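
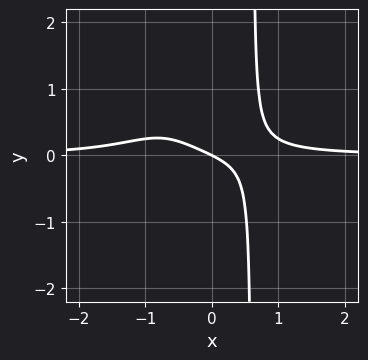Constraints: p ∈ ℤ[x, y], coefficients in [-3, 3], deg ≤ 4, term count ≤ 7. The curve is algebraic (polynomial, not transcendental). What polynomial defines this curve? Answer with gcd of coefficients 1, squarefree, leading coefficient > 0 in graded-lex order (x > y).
(a) deg p = 4.
(b) From the visible intercepts: it meets the x-axis at x = 0 (among the integer gridlines); it meets the y-axis at y = 0 (among the integer gridlines).
(c) These observations pin down the coefficients.

3*x^3*y + 2*x^2*y + x*y - x - 2*y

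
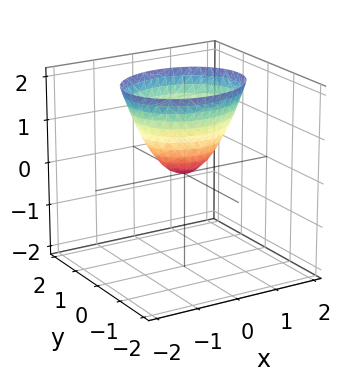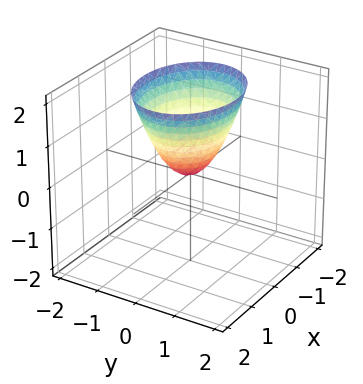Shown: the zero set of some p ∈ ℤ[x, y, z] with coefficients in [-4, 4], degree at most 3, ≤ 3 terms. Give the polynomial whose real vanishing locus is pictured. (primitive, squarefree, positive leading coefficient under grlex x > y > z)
1. deg p = 2. A single bowl opening along one axis; a quadric.
2. Symmetries: mirror symmetry y ↦ −y ⇒ only even powers of y; the x ↦ −x reflection is a symmetry, so x appears only in even powers.
3. From the axis intercepts and sections: it meets the y-axis at y = 0 (among the integer gridlines); it meets the x-axis at x = 0 (among the integer gridlines); one z-axis crossing is at z = 0.
4. Assembling these constraints gives the stated polynomial.

2*x^2 + 3*y^2 - 2*z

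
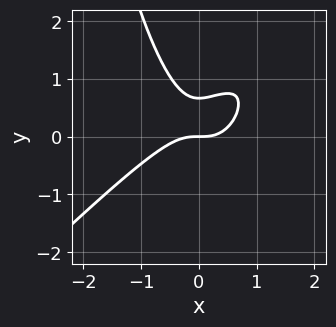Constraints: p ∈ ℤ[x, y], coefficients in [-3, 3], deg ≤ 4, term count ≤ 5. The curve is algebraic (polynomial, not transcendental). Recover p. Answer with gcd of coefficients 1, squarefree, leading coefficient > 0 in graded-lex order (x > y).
deg p = 3. No degree-2 curve has this shape.
Checking where it meets the axes: it meets the y-axis at y = 0 (among the integer gridlines); it crosses the x-axis at the gridline x = 0.
Assembling these constraints gives the stated polynomial.

3*x^3 - 3*x^2*y + 3*y^2 - 2*y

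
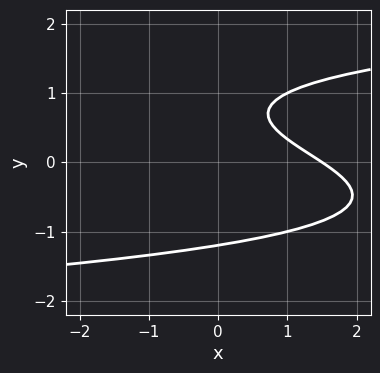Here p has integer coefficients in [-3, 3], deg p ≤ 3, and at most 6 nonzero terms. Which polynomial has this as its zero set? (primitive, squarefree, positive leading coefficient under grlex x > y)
(a) The degree is 3 — the shape is more complex than any degree-2 curve.
(b) Solving for integer coefficients yields p as stated.

3*y^3 - y^2 - 2*x - 3*y + 3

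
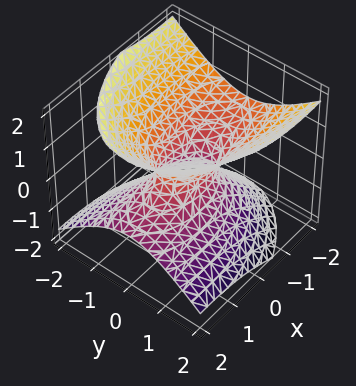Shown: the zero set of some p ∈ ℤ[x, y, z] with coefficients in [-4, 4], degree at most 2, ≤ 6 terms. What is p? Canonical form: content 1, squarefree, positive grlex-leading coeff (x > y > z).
First, deg p = 2. A generic line meets the surface in up to 2 points.
Then, from the axis intercepts and sections: it misses every integer gridline on the z-axis; among the integer gridlines, it crosses the x-axis at x ∈ {-1, 1}.
Finally, the integer polynomial consistent with all of this is the stated p.

x^2 + 2*x*z + 3*y^2 - 3*z^2 - 1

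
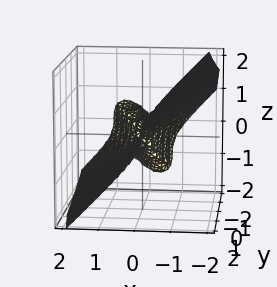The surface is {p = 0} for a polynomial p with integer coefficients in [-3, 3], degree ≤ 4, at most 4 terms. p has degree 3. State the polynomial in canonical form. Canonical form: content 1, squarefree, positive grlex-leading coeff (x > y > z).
1. The degree is 3 — the shape is more complex than any degree-2 surface.
2. Reading off the gridlines: it crosses the z-axis at the gridline z = 0; it crosses the x-axis at the gridline x = 0; every point of the y-axis in the box is on the surface.
3. Solving for integer coefficients yields p as stated.

2*x^3 + x^2*y + 2*z^3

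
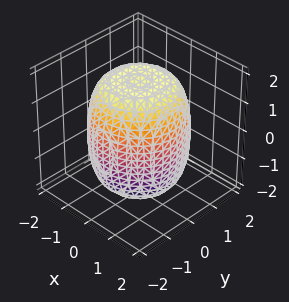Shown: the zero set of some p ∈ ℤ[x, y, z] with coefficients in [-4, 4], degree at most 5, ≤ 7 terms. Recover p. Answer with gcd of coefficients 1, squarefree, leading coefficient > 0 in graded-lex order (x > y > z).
x^4 + 2*x^2*y^2 + y^4 - x^2 - y^2 + z^2 - 3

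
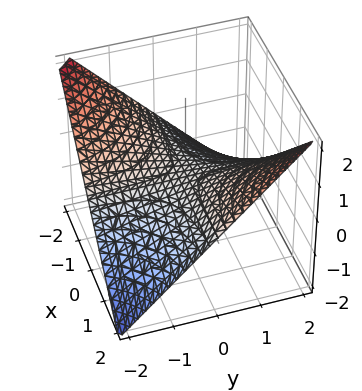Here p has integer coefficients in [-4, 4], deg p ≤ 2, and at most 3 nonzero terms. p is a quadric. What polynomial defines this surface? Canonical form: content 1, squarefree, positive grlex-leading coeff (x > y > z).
First, degree: a saddle surface; a quadric, so deg p = 2.
Next, from the axis intercepts and sections: it meets the z-axis at z = 0 (among the integer gridlines); every point of the y-axis in the box is on the surface.
Finally, fitting integer coefficients to these (and the overall shape) gives p. Check: (2, 0, 0) on the x-axis lies on the surface, and p(2, 0, 0) = 0. ✓

x*y - 2*z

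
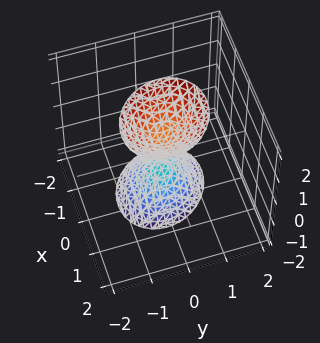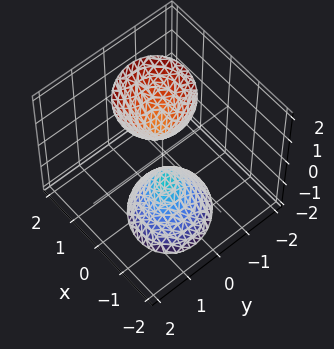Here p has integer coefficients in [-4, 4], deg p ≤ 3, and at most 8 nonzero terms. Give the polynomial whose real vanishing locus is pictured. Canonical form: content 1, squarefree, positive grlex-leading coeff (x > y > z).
1. I count 2 distinct pieces. They look like related sheets of one shape, so recover p as a whole.
2. deg p = 2. A generic line meets the surface in up to 2 points.
3. Observable constraints: the surface avoids every integer x-axis point in the box; among the integer gridlines, it crosses the z-axis at z ∈ {-1, 1}; it misses every integer gridline on the y-axis.
4. Solving for integer coefficients yields p as stated.

3*x^2 + x*y - x*z + 3*y^2 - z^2 + 1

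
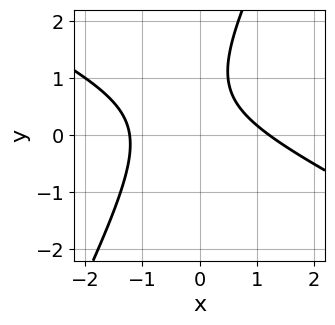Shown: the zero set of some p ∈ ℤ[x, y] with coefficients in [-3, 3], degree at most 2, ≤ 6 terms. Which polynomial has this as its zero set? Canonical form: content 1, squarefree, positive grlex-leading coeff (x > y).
First, deg p = 2.
Then, reading off the gridlines: the curve avoids every integer y-axis point in the box.
Finally, matching integer coefficients to the picture gives p.

2*x^2 + 3*x*y - 2*y^2 + 3*y - 3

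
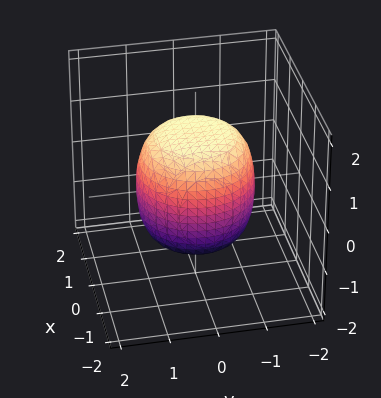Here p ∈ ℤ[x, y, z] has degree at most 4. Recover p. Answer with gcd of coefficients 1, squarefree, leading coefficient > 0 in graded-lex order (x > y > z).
2*x^4 + 4*x^2*y^2 + 2*y^4 - x^2 - y^2 + 2*z^2 - 3

1. The degree is 4 — a generic line meets the surface in up to 4 points.
2. Symmetry: every cross-section ⟂ z is a circle, so x, y appear only via x² + y².
3. Against the integer gridlines: a circular section at z = 1 has radius exactly 1.
4. The integer polynomial consistent with all of this is the stated p.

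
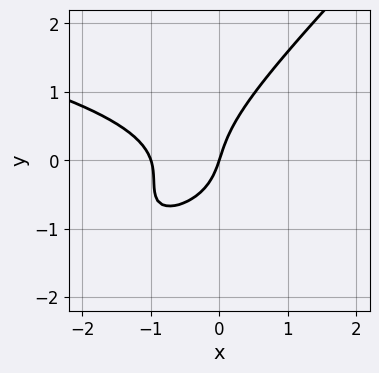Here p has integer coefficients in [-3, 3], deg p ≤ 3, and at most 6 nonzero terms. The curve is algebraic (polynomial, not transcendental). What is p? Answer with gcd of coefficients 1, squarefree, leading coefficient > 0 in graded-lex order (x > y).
First, deg p = 3. A generic line meets the curve in up to 3 points.
Next, observable constraints: one y-axis crossing is at y = 0; among the integer gridlines, it crosses the x-axis at x ∈ {-1, 0}.
Finally, these observations pin down the coefficients.

3*x*y^2 - 3*y^3 + 3*x^2 + 3*x - y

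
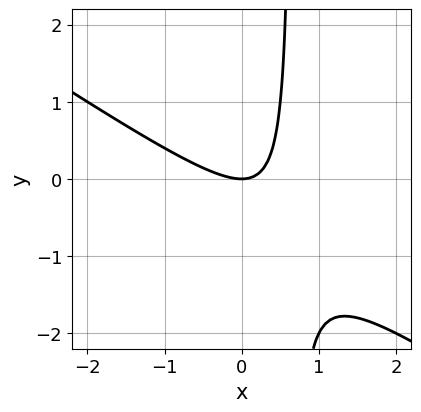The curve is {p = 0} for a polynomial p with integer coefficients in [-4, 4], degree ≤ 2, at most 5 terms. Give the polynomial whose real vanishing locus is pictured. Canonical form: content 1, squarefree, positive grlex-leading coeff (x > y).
2*x^2 + 3*x*y - 2*y

1. deg p = 2. No degree-1 curve has this shape.
2. Checking where it meets the axes: it crosses the x-axis at the gridline x = 0; it meets the y-axis at y = 0 (among the integer gridlines).
3. These observations pin down the coefficients.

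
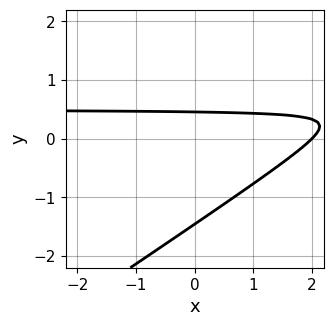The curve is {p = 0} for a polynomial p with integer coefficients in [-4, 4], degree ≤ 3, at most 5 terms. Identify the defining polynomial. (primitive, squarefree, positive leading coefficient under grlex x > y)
2*x*y - 3*y^2 - x - 3*y + 2

First, deg p = 2.
Then, reading off the gridlines: it crosses the x-axis at the gridline x = 2.
Finally, the integer polynomial consistent with all of this is the stated p.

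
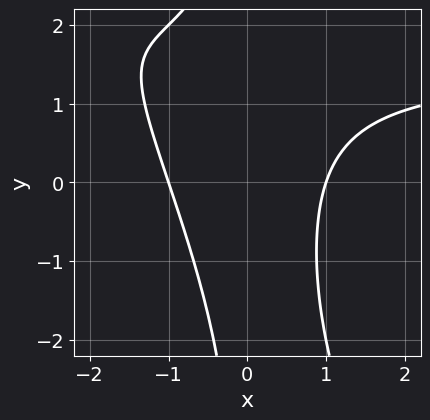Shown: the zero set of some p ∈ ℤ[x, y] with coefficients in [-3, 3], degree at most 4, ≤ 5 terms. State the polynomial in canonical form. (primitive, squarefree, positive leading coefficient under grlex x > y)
2*x^2*y + x*y^2 - 3*x^2 + 3

Degree: no degree-2 curve has this shape, so deg p = 3.
Checking where it meets the axes: it misses every integer gridline on the y-axis; among the integer gridlines, it crosses the x-axis at x ∈ {-1, 1}.
Fitting integer coefficients to these (and the overall shape) gives p.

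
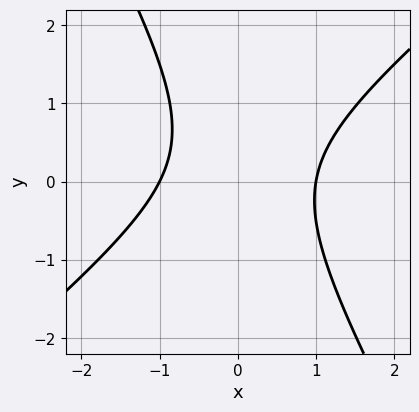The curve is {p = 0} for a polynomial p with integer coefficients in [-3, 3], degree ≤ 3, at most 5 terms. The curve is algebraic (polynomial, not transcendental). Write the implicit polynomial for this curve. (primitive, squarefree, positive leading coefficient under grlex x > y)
3*x^2 - 2*x*y - 2*y^2 + y - 3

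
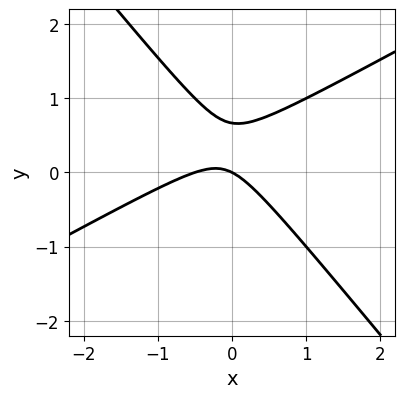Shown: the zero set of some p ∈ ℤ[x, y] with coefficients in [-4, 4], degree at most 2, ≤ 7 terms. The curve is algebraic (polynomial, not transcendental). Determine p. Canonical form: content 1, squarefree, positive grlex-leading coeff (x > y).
The degree is 2 — a generic line meets the curve in up to 2 points.
From the visible intercepts: it crosses the y-axis at the gridline y = 0; it meets the x-axis at x = 0 (among the integer gridlines).
Putting this together gives p.

2*x^2 - 2*x*y - 3*y^2 + x + 2*y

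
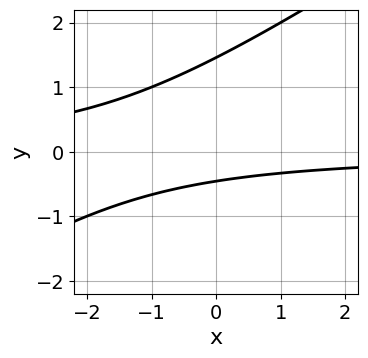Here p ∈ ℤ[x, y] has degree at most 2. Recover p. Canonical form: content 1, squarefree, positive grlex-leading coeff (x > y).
2*x*y - 3*y^2 + 3*y + 2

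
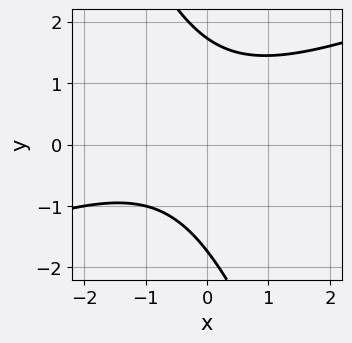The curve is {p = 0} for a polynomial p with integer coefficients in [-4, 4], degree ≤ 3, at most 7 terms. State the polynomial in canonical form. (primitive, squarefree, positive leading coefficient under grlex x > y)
x^2 - 2*x*y - y^2 + x + 3

1. Degree: the shape is more complex than any degree-1 curve, so deg p = 2.
2. Observable constraints: no x-intercept at any integer in the box.
3. Solving for integer coefficients yields p as stated.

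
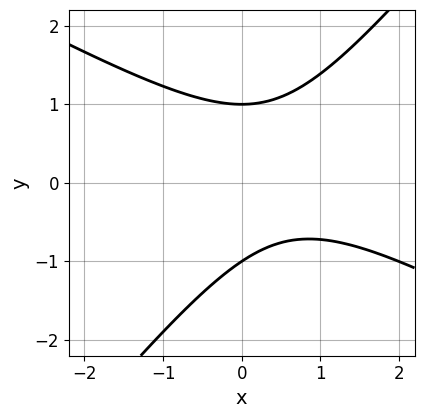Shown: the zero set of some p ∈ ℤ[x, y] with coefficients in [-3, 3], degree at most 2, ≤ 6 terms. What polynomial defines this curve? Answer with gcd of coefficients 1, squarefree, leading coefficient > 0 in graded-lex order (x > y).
(a) deg p = 2.
(b) From the visible intercepts: the curve avoids every integer x-axis point in the box; the y-axis gridline crossings are at y ∈ {-1, 1}.
(c) These observations pin down the coefficients.

2*x^2 + 2*x*y - 3*y^2 - 2*x + 3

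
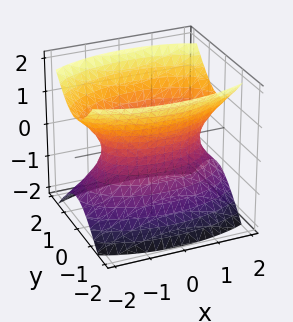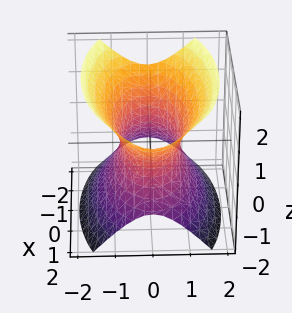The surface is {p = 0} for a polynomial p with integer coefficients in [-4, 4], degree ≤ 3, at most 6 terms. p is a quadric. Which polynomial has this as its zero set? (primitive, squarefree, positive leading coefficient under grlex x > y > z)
1. The degree is 2 — one connected sheet with a waist; a quadric.
2. Symmetries: it's symmetric under x → −x, forcing even powers of x; mirror symmetry y ↦ −y ⇒ only even powers of y; it's symmetric under z → −z, forcing even powers of z.
3. Reading off the gridlines: it misses every integer gridline on the z-axis.
4. Solving for integer coefficients yields p as stated.

x^2 + 3*y^2 - 2*z^2 - 2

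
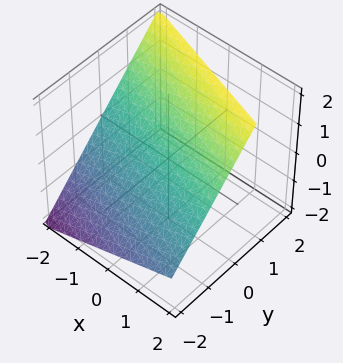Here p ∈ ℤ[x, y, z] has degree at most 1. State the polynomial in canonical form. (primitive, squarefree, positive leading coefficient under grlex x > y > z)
The degree is 1 — the surface is flat (a plane).
Reading off the gridlines: it crosses the x-axis at the gridline x = -2.
Putting this together gives p.

x + 3*y - 3*z + 2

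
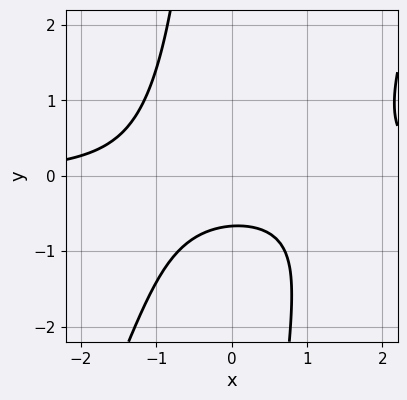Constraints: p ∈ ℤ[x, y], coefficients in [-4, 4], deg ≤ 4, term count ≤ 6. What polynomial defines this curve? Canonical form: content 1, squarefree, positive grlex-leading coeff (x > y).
First, the degree is 3 — the shape is more complex than any degree-2 curve.
Next, from the axis intercepts and sections: the curve avoids every integer x-axis point in the box.
Finally, matching integer coefficients to the picture gives p.

2*x^2*y - x*y^2 - x*y - 3*y - 2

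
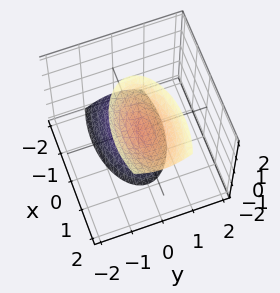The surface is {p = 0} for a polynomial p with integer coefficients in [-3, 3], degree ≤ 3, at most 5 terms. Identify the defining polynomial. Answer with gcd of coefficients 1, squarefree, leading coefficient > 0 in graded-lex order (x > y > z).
x^2 - x*z + 3*y^2 - z^2 + 2

(a) There are 2 components.
(b) deg p = 2.
(c) Checking where it meets the axes: it misses every integer gridline on the x-axis; the surface avoids every integer y-axis point in the box.
(d) The integer polynomial consistent with all of this is the stated p.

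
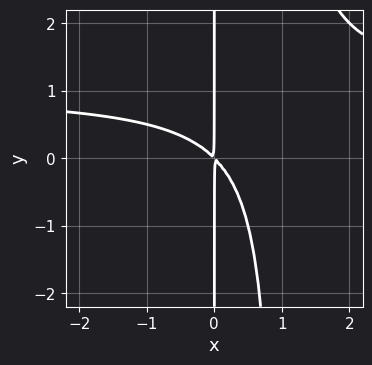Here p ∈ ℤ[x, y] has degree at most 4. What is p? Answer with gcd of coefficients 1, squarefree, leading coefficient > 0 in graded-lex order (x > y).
First, degree: a generic line meets the curve in up to 3 points, so deg p = 3.
Next, observable constraints: the visible y-axis segment lies entirely on the curve.
Finally, fitting integer coefficients to these (and the overall shape) gives p.

x^2*y - x^2 - x*y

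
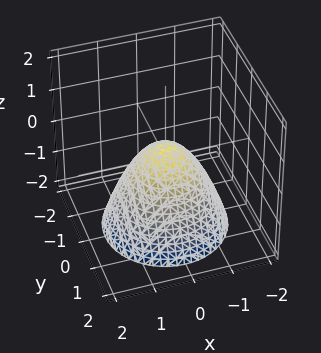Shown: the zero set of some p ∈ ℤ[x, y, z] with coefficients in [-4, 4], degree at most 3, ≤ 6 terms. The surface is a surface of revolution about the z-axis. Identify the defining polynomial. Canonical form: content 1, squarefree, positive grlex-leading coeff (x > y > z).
1. Degree: no degree-1 surface has this shape, so deg p = 2.
2. Symmetries: rotational symmetry about the z-axis ⇒ p depends on x, y only through x² + y².
3. Observable constraints: a circular section at z = -1 has radius between 1 and 2.
4. The integer polynomial consistent with all of this is the stated p.

3*x^2 + 3*y^2 + 3*z - 1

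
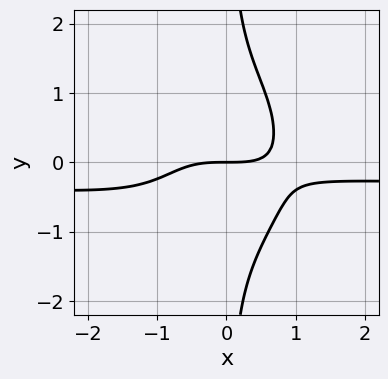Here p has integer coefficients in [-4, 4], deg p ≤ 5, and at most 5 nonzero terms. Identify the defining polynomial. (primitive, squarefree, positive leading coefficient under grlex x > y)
3*x^3*y + 3*x*y^3 + x^3 + 2*x^2*y - 3*y

1. Degree: a generic line meets the curve in up to 4 points, so deg p = 4.
2. Reading off the gridlines: it meets the x-axis at x = 0 (among the integer gridlines); it meets the y-axis at y = 0 (among the integer gridlines).
3. Assembling these constraints gives the stated polynomial.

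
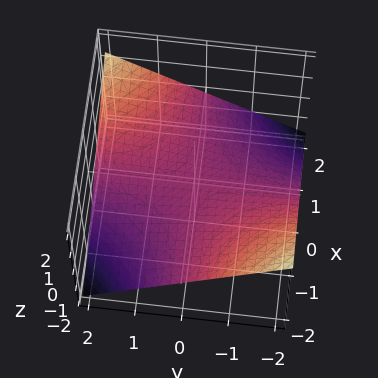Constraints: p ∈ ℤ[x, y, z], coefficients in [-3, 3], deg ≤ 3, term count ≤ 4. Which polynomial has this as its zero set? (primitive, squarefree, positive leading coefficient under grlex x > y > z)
1. The degree is 2 — a hyperbolic paraboloid; a quadric.
2. From the axis intercepts and sections: every point of the x-axis in the box is on the surface; it meets the z-axis at z = 0 (among the integer gridlines); every point of the y-axis in the box is on the surface.
3. These observations pin down the coefficients.

x*y - 3*z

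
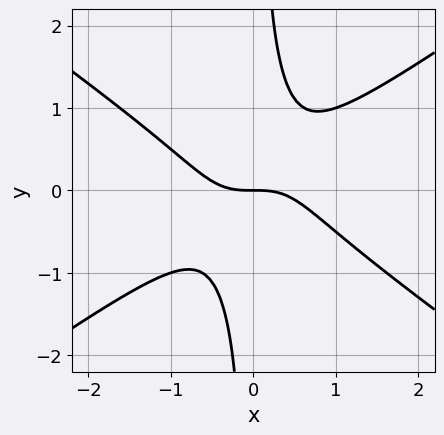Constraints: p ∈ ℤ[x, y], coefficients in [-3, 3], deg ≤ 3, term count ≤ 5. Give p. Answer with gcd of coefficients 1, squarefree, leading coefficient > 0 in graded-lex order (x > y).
(a) deg p = 3. The shape is more complex than any degree-2 curve.
(b) From the visible intercepts: one y-axis crossing is at y = 0; it crosses the x-axis at the gridline x = 0.
(c) These observations pin down the coefficients.

x^3 - 2*x*y^2 + y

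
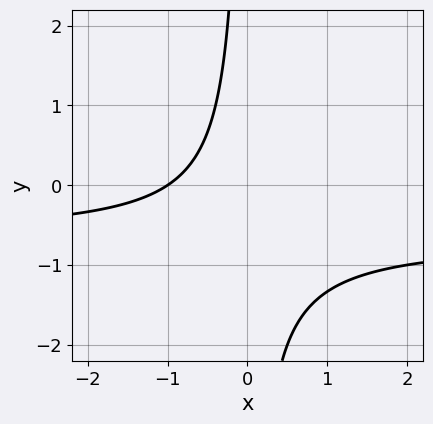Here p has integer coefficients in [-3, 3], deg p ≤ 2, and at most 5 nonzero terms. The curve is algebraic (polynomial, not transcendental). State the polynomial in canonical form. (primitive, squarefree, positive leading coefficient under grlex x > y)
3*x*y + 2*x + 2

First, deg p = 2.
Next, against the integer gridlines: the curve avoids every integer y-axis point in the box; it crosses the x-axis at the gridline x = -1.
Finally, the integer polynomial consistent with all of this is the stated p.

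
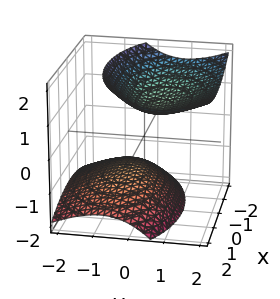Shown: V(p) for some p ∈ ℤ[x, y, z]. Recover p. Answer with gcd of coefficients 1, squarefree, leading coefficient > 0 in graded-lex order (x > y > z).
First, there are 2 components.
Then, the degree is 2 — no degree-1 surface has this shape.
Then, observable constraints: it misses every integer gridline on the x-axis; among the integer gridlines, it crosses the z-axis at z ∈ {-1, 1}; it misses every integer gridline on the y-axis.
Finally, the integer polynomial consistent with all of this is the stated p.

x^2 + 2*y^2 - 2*y*z - 2*z^2 + 2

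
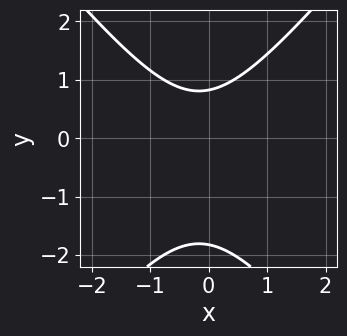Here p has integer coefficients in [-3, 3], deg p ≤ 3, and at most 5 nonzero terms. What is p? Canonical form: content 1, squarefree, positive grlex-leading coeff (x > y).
3*x^2 - 2*y^2 + x - 2*y + 3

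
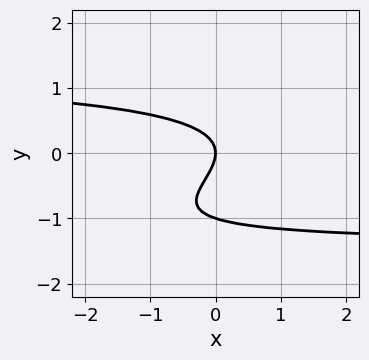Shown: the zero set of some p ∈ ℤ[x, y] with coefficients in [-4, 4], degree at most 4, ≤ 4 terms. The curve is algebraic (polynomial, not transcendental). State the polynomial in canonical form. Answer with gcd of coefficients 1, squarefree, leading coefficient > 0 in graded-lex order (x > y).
x*y^2 - 3*y^3 - 3*y^2 - 2*x

1. Degree: a generic line meets the curve in up to 3 points, so deg p = 3.
2. From the axis intercepts and sections: the y-axis gridline crossings are at y ∈ {-1, 0}; it meets the x-axis at x = 0 (among the integer gridlines).
3. The integer polynomial consistent with all of this is the stated p.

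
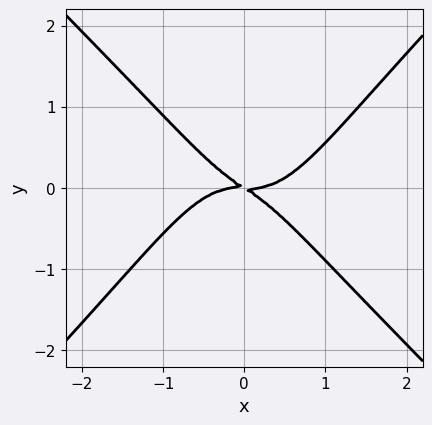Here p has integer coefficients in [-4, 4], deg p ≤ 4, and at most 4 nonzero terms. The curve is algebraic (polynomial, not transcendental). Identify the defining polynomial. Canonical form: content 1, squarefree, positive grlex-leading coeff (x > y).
deg p = 4.
Observable constraints: it crosses the x-axis at the gridline x = 0; it meets the y-axis at y = 0 (among the integer gridlines).
Matching integer coefficients to the picture gives p.

3*x^4 - 3*x^2*y^2 - 2*x*y - 3*y^2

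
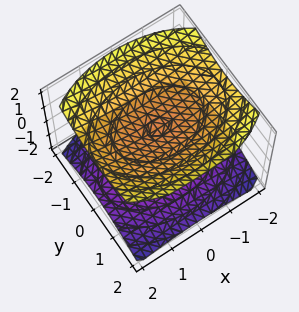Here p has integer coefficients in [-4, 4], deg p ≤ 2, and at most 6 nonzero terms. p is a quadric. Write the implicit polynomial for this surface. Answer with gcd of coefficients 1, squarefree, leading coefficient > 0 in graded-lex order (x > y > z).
x^2 + 2*y^2 - 3*z^2 + 3

(a) I count 2 distinct pieces. Treating them together as one polynomial.
(b) The degree is 2 — two sheets facing apart; a quadric.
(c) Symmetries: the z ↦ −z reflection is a symmetry, so z appears only in even powers; it's symmetric under x → −x, forcing even powers of x; it's symmetric under y → −y, forcing even powers of y.
(d) From the visible intercepts: it misses every integer gridline on the x-axis; the z-axis gridline crossings are at z ∈ {-1, 1}; no y-intercept at any integer in the box.
(e) Together with the visible shape, these determine p as stated.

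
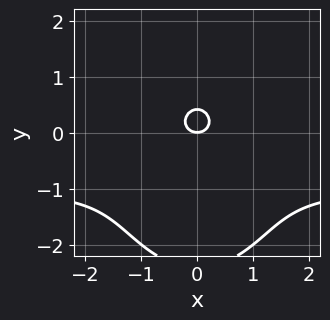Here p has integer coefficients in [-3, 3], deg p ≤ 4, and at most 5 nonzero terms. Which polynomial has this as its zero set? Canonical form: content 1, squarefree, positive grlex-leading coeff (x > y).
First, degree: a generic line meets the curve in up to 3 points, so deg p = 3.
Next, symmetries: mirror symmetry x ↦ −x ⇒ only even powers of x.
Next, from the axis intercepts and sections: one y-axis crossing is at y = 0; it crosses the x-axis at the gridline x = 0.
Finally, the integer polynomial consistent with all of this is the stated p.

2*x^2*y + y^3 + 2*x^2 + 2*y^2 - y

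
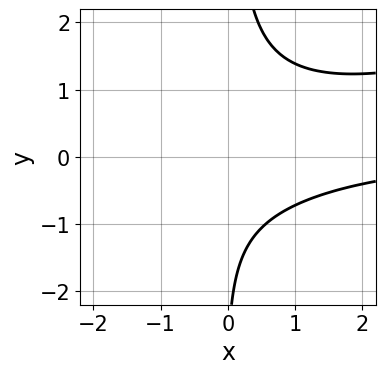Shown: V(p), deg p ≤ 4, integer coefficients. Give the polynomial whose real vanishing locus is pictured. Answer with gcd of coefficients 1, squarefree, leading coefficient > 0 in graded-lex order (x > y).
x^2*y - 3*x*y^2 + y + 3

(a) deg p = 3. The shape is more complex than any degree-2 curve.
(b) From the visible intercepts: no x-intercept at any integer in the box; no y-intercept at any integer in the box.
(c) Putting this together gives p.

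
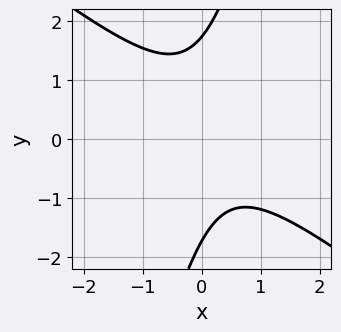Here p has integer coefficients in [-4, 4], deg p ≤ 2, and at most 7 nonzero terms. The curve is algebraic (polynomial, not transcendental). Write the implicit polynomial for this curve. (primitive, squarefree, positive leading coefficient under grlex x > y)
3*x^2 + 3*x*y - y^2 - x + 3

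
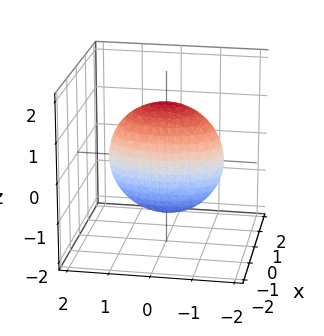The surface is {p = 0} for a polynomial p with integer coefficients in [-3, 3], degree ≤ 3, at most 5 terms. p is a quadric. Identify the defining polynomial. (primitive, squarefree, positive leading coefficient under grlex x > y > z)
Degree: bounded and convex; a quadric, so deg p = 2.
Symmetries: it's symmetric under x → −x, forcing even powers of x; it's symmetric under z → −z, forcing even powers of z; mirror symmetry y ↦ −y ⇒ only even powers of y.
Fitting integer coefficients to these (and the overall shape) gives p.

3*x^2 + y^2 + z^2 - 2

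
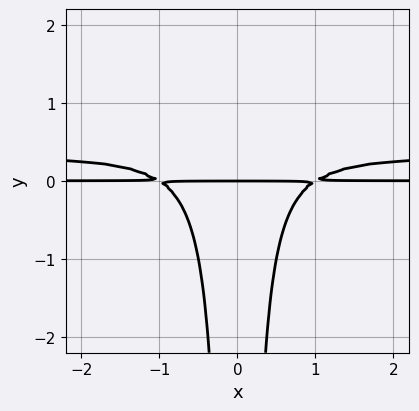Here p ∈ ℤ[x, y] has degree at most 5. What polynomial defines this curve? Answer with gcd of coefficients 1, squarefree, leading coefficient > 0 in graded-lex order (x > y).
3*x^2*y^2 - x^2*y + y

First, the degree is 4 — a generic line meets the curve in up to 4 points.
Then, symmetries: the x ↦ −x reflection is a symmetry, so x appears only in even powers.
Then, from the visible intercepts: every point of the x-axis in the box is on the curve; it crosses the y-axis at the gridline y = 0.
Finally, fitting integer coefficients to these (and the overall shape) gives p.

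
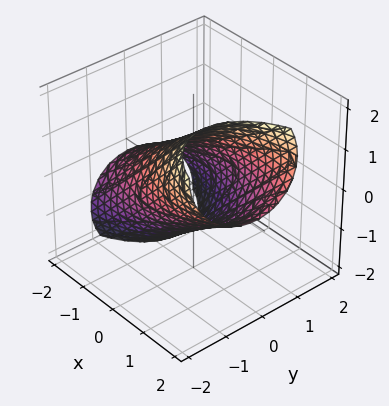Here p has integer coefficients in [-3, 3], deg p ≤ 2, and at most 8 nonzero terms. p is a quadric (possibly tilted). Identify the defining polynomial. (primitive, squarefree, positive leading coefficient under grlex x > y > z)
x^2 - 3*x*z + 2*y^2 + y*z + 2*z^2 - 3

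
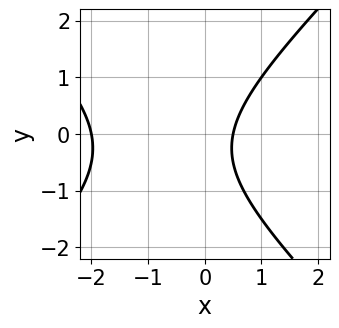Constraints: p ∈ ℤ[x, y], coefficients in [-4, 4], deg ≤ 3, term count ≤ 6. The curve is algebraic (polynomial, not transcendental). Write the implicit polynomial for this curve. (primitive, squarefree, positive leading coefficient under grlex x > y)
(a) Degree: a generic line meets the curve in up to 2 points, so deg p = 2.
(b) Observable constraints: no y-intercept at any integer in the box; it crosses the x-axis at the gridline x = -2.
(c) The integer polynomial consistent with all of this is the stated p.

2*x^2 - 2*y^2 + 3*x - y - 2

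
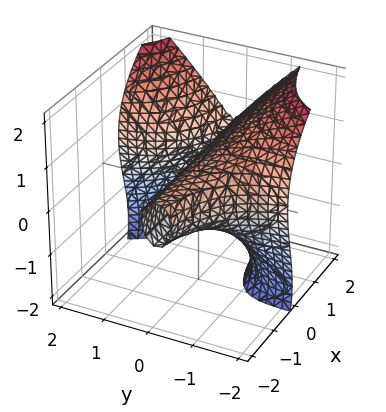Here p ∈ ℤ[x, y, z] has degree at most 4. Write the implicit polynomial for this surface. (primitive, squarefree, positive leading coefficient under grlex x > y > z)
3*x*y^2 - z^3 - 2*z^2 - 3*y + 2*z

First, the degree is 3 — a generic line meets the surface in up to 3 points.
Next, from the visible intercepts: it crosses the z-axis at the gridline z = 0; it meets the y-axis at y = 0 (among the integer gridlines); every point of the x-axis in the box is on the surface.
Finally, solving for integer coefficients yields p as stated.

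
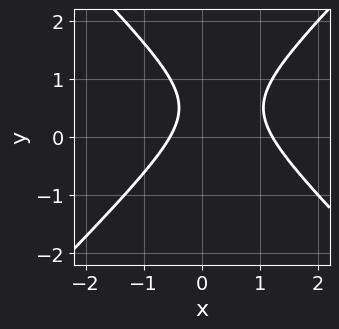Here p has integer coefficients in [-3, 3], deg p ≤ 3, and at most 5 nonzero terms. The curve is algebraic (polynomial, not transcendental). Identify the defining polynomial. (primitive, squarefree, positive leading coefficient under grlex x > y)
3*x^2 - 3*y^2 - 2*x + 3*y - 2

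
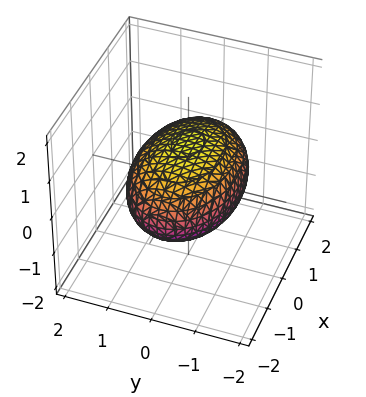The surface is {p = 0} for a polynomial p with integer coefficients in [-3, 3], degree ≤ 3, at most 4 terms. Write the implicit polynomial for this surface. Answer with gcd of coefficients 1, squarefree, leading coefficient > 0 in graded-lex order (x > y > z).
x^2 + 2*y^2 + 3*z^2 - 3

(a) Degree: a closed, bounded, convex surface; a quadric, so deg p = 2.
(b) Symmetries: the z ↦ −z reflection is a symmetry, so z appears only in even powers; the x ↦ −x reflection is a symmetry, so x appears only in even powers; it's symmetric under y → −y, forcing even powers of y.
(c) Against the integer gridlines: among the integer gridlines, it crosses the z-axis at z ∈ {-1, 1}.
(d) Assembling these constraints gives the stated polynomial.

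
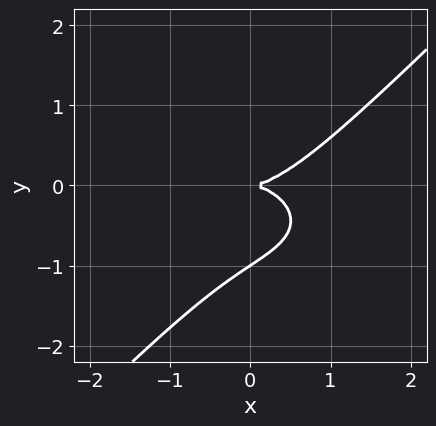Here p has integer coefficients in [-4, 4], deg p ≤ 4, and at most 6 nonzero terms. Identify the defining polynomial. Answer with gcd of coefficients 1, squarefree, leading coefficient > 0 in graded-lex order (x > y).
(a) The degree is 3 — the shape is more complex than any degree-2 curve.
(b) From the visible intercepts: it meets the x-axis at x = 0 (among the integer gridlines); among the integer gridlines, it crosses the y-axis at y ∈ {-1, 0}.
(c) The integer polynomial consistent with all of this is the stated p.

x^3 + 2*x*y^2 - 3*y^3 - 3*y^2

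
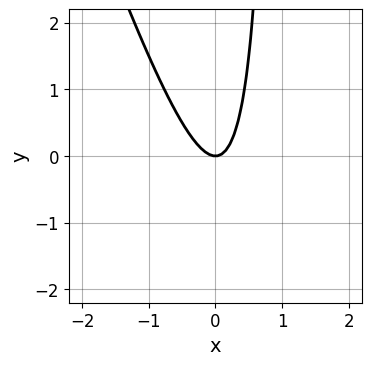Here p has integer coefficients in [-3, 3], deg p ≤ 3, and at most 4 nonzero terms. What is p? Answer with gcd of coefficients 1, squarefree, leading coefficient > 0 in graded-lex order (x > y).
3*x^2 + x*y - y

(a) Degree: a generic line meets the curve in up to 2 points, so deg p = 2.
(b) From the axis intercepts and sections: it crosses the x-axis at the gridline x = 0; it meets the y-axis at y = 0 (among the integer gridlines).
(c) Solving for integer coefficients yields p as stated.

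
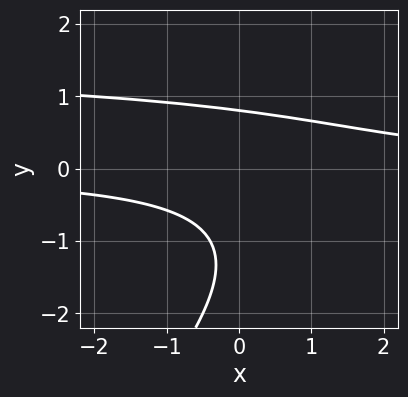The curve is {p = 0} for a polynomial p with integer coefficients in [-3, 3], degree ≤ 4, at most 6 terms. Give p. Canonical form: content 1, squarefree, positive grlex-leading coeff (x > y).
2*x*y^2 - 2*y^3 - 3*x*y - 3*y^2 + 3

1. The degree is 3 — a generic line meets the curve in up to 3 points.
2. Observable constraints: the curve avoids every integer x-axis point in the box.
3. Putting this together gives p.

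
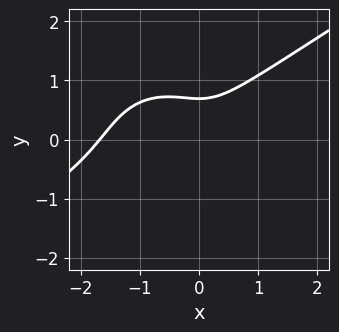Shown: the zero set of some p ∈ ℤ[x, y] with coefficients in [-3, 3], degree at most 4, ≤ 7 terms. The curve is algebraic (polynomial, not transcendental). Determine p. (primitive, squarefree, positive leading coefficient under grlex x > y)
2*x^3 - 2*x^2*y - 3*y^3 + 3*x^2 + 1

1. Degree: the shape is more complex than any degree-2 curve, so deg p = 3.
2. The integer polynomial consistent with all of this is the stated p.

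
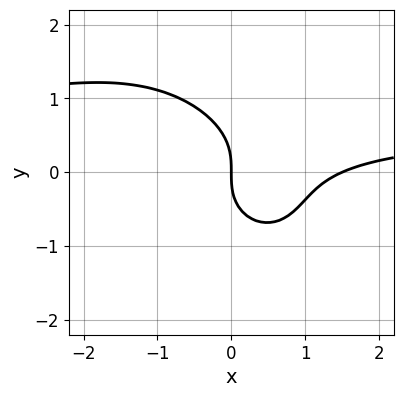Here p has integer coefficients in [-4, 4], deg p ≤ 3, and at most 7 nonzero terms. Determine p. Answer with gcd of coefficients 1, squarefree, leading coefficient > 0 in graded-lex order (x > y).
3*x^2*y + 2*x*y^2 + 3*y^3 - 2*x^2 + 3*x

1. Degree: a generic line meets the curve in up to 3 points, so deg p = 3.
2. From the axis intercepts and sections: one y-axis crossing is at y = 0; it crosses the x-axis at the gridline x = 0.
3. Together with the visible shape, these determine p as stated.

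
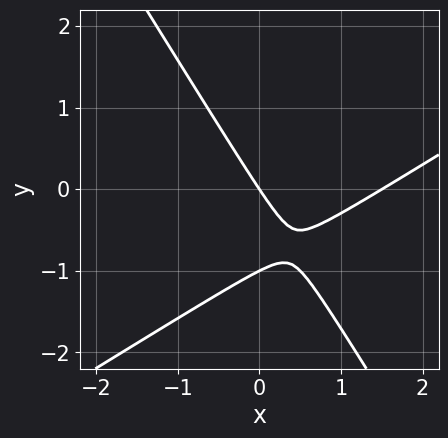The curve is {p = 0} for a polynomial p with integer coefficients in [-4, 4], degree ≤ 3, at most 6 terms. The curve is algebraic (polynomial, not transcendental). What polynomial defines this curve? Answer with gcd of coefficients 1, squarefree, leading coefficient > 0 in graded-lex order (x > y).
2*x^2 - 2*x*y - 2*y^2 - 3*x - 2*y

First, deg p = 2. No degree-1 curve has this shape.
Then, from the axis intercepts and sections: it crosses the x-axis at the gridline x = 0; among the integer gridlines, it crosses the y-axis at y ∈ {-1, 0}.
Finally, the integer polynomial consistent with all of this is the stated p.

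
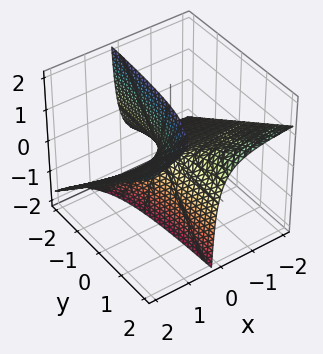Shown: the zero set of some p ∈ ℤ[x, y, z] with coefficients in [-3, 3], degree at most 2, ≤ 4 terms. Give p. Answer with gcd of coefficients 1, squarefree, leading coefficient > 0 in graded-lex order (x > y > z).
2*x*y - 3*x*z + z

(a) Degree: the shape is more complex than any degree-1 surface, so deg p = 2.
(b) Reading off the gridlines: every point of the y-axis in the box is on the surface; the visible x-axis segment lies entirely on the surface; it meets the z-axis at z = 0 (among the integer gridlines).
(c) Fitting integer coefficients to these (and the overall shape) gives p.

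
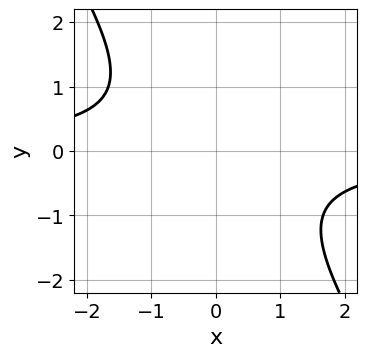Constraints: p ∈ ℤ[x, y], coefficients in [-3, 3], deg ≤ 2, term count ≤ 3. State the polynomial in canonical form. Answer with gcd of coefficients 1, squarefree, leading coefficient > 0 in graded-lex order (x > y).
3*x*y + 2*y^2 + 3

First, the degree is 2 — the shape is more complex than any degree-1 curve.
Next, checking where it meets the axes: it misses every integer gridline on the x-axis; it misses every integer gridline on the y-axis.
Finally, together with the visible shape, these determine p as stated.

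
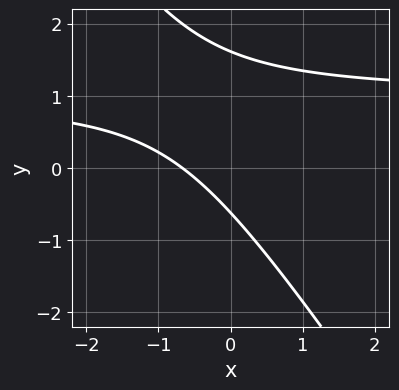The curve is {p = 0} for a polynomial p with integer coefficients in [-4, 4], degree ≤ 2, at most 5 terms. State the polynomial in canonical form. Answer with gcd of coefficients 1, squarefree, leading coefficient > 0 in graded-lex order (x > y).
3*x*y + 2*y^2 - 3*x - 2*y - 2

The degree is 2 — the shape is more complex than any degree-1 curve.
Putting this together gives p.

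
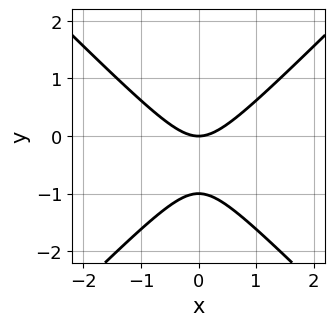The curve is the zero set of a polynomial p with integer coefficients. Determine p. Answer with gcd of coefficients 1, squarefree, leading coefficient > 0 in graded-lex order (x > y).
(a) Degree: no degree-1 curve has this shape, so deg p = 2.
(b) Symmetries: the x ↦ −x reflection is a symmetry, so x appears only in even powers.
(c) Reading off the gridlines: the y-axis gridline crossings are at y ∈ {-1, 0}; one x-axis crossing is at x = 0.
(d) Putting this together gives p.

x^2 - y^2 - y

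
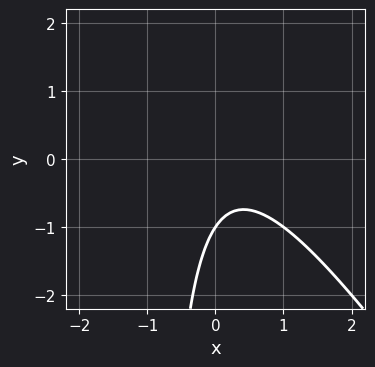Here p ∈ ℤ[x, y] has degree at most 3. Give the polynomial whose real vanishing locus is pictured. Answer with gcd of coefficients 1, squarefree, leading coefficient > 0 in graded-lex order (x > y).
1. deg p = 2. No degree-1 curve has this shape.
2. Checking where it meets the axes: it meets the y-axis at y = -1 (among the integer gridlines); no x-intercept at any integer in the box.
3. Solving for integer coefficients yields p as stated.

3*x^2 + 2*x*y - x + 2*y + 2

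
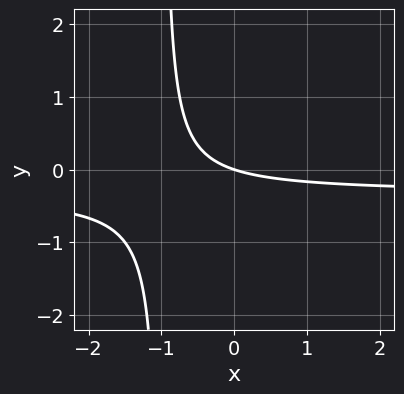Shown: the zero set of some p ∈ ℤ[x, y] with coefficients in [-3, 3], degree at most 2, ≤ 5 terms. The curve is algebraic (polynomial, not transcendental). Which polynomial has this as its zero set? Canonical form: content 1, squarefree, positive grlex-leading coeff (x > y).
3*x*y + x + 3*y

First, the degree is 2 — no degree-1 curve has this shape.
Next, from the axis intercepts and sections: it meets the y-axis at y = 0 (among the integer gridlines); it crosses the x-axis at the gridline x = 0.
Finally, together with the visible shape, these determine p as stated.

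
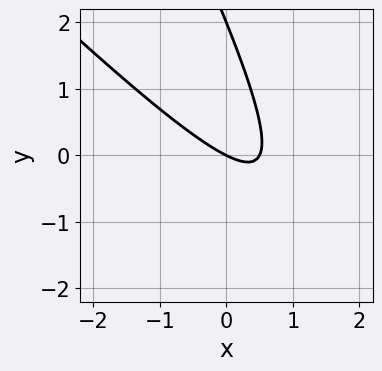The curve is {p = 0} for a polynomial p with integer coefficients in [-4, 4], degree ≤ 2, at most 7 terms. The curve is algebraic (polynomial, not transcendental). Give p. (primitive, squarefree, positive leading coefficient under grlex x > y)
2*x^2 + 3*x*y + y^2 - x - 2*y

deg p = 2. No degree-1 curve has this shape.
Checking where it meets the axes: among the integer gridlines, it crosses the y-axis at y ∈ {0, 2}; it meets the x-axis at x = 0 (among the integer gridlines).
Assembling these constraints gives the stated polynomial.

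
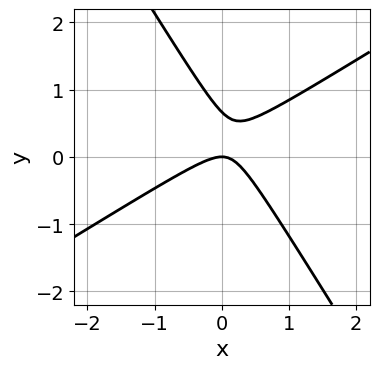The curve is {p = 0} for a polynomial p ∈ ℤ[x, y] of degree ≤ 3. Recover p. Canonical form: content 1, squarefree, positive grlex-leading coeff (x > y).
(a) Degree: a generic line meets the curve in up to 2 points, so deg p = 2.
(b) Reading off the gridlines: it crosses the y-axis at the gridline y = 0; it meets the x-axis at x = 0 (among the integer gridlines).
(c) These observations pin down the coefficients.

3*x^2 - 3*x*y - 3*y^2 + 2*y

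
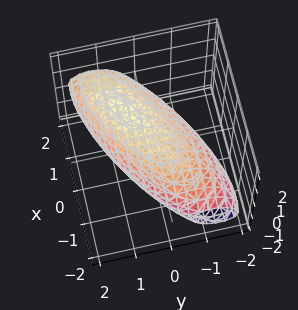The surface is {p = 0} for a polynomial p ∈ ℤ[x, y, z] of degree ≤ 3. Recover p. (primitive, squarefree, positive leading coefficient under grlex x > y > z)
x^2 - 2*x*y + 2*y^2 - y*z + 2*z^2 - 3

1. Degree: a generic line meets the surface in up to 2 points, so deg p = 2.
2. Putting this together gives p.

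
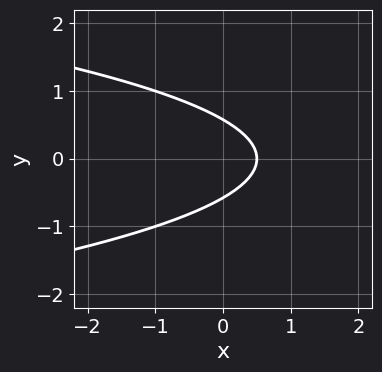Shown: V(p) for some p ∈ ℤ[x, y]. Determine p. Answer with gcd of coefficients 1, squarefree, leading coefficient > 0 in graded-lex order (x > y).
1. Degree: the shape is more complex than any degree-1 curve, so deg p = 2.
2. Symmetries: mirror symmetry y ↦ −y ⇒ only even powers of y.
3. Assembling these constraints gives the stated polynomial.

3*y^2 + 2*x - 1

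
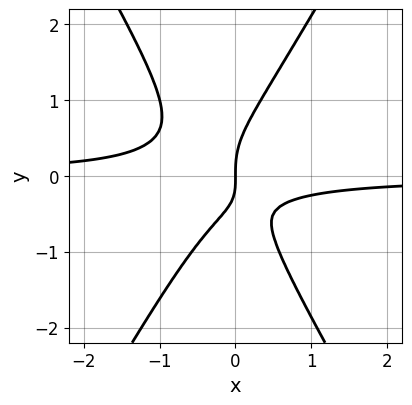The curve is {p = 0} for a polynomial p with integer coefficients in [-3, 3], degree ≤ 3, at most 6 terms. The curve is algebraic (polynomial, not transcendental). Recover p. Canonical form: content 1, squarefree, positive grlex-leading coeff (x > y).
3*x^2*y - y^3 + x*y + x

deg p = 3.
Against the integer gridlines: one x-axis crossing is at x = 0; it crosses the y-axis at the gridline y = 0.
Together with the visible shape, these determine p as stated.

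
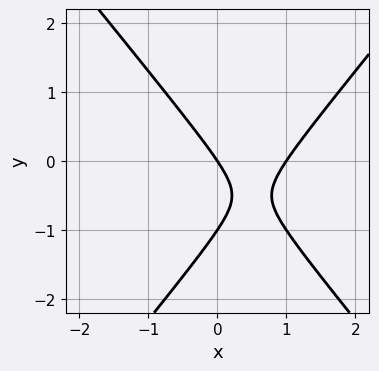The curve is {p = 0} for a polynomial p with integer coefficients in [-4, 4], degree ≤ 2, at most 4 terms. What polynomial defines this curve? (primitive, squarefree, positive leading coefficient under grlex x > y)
3*x^2 - 2*y^2 - 3*x - 2*y

First, the degree is 2 — the shape is more complex than any degree-1 curve.
Then, reading off the gridlines: the y-axis gridline crossings are at y ∈ {-1, 0}; among the integer gridlines, it crosses the x-axis at x ∈ {0, 1}.
Finally, together with the visible shape, these determine p as stated.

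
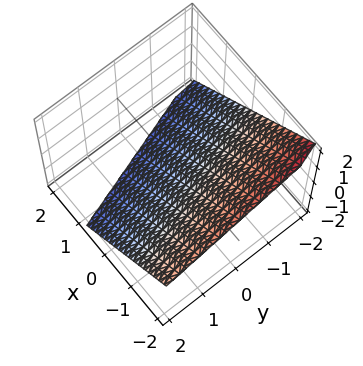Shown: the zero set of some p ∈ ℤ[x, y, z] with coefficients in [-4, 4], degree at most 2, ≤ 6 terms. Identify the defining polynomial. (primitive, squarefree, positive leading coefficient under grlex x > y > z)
3*x + y + 3*z + 2

deg p = 1. The surface is flat (a plane).
Checking where it meets the axes: it meets the y-axis at y = -2 (among the integer gridlines).
These observations pin down the coefficients.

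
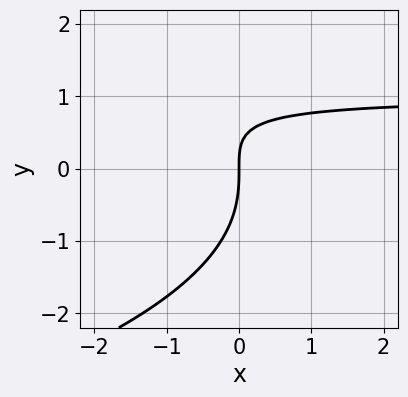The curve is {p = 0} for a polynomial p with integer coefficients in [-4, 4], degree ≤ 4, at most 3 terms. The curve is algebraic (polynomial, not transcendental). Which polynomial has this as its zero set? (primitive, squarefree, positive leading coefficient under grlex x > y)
1. Degree: a generic line meets the curve in up to 3 points, so deg p = 3.
2. From the axis intercepts and sections: it crosses the y-axis at the gridline y = 0; it meets the x-axis at x = 0 (among the integer gridlines).
3. Assembling these constraints gives the stated polynomial.

y^3 + 2*x*y - 2*x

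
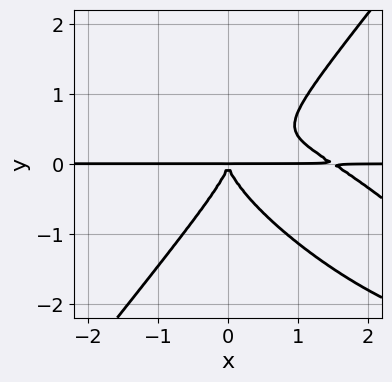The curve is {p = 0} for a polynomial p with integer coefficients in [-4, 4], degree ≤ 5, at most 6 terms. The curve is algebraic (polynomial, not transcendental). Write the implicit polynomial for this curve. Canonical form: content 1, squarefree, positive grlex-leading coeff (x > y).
(a) deg p = 4. A generic line meets the curve in up to 4 points.
(b) From the visible intercepts: every point of the x-axis in the box is on the curve.
(c) Together with the visible shape, these determine p as stated.

2*x^3*y + 3*x^2*y^2 - 3*y^4 - 3*x^2*y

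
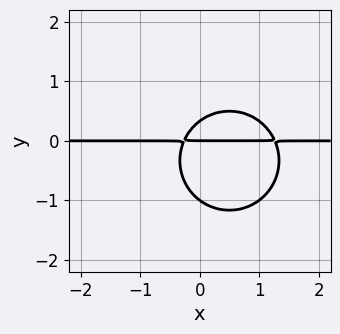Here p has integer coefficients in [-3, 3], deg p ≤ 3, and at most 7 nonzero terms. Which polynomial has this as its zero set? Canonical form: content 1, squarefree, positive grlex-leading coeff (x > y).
(a) The degree is 3 — no degree-2 curve has this shape.
(b) Observable constraints: the visible x-axis segment lies entirely on the curve; the y-axis gridline crossings are at y ∈ {-1, 0}.
(c) Putting this together gives p.

3*x^2*y + 3*y^3 - 3*x*y + 2*y^2 - y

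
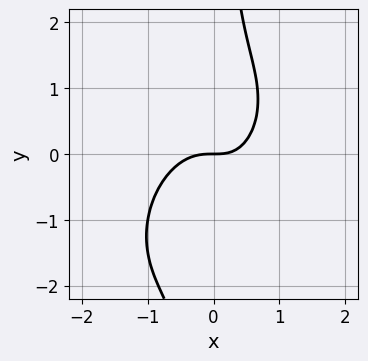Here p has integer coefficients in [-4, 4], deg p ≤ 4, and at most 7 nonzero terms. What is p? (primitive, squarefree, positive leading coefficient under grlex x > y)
3*x^3 - 2*x^2*y + 2*x*y^2 + x*y - 2*y

Degree: the shape is more complex than any degree-2 curve, so deg p = 3.
Checking where it meets the axes: one y-axis crossing is at y = 0; it meets the x-axis at x = 0 (among the integer gridlines).
These observations pin down the coefficients.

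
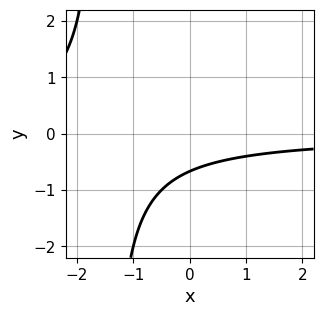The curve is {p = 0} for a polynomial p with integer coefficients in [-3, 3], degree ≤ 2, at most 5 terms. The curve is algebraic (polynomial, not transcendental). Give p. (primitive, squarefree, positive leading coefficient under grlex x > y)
The degree is 2 — the shape is more complex than any degree-1 curve.
Checking where it meets the axes: the curve avoids every integer x-axis point in the box.
Matching integer coefficients to the picture gives p.

2*x*y + 3*y + 2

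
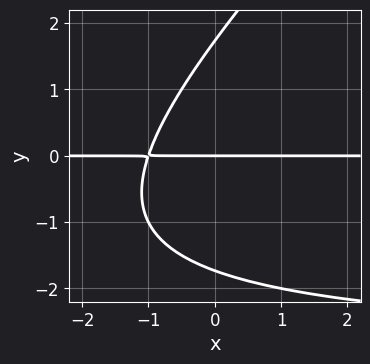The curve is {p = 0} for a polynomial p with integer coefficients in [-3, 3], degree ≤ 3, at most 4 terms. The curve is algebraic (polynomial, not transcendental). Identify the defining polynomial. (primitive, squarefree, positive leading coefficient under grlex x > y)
x*y^2 - y^3 + 3*x*y + 3*y

(a) The degree is 3 — no degree-2 curve has this shape.
(b) Against the integer gridlines: every point of the x-axis in the box is on the curve; it meets the y-axis at y = 0 (among the integer gridlines).
(c) Fitting integer coefficients to these (and the overall shape) gives p.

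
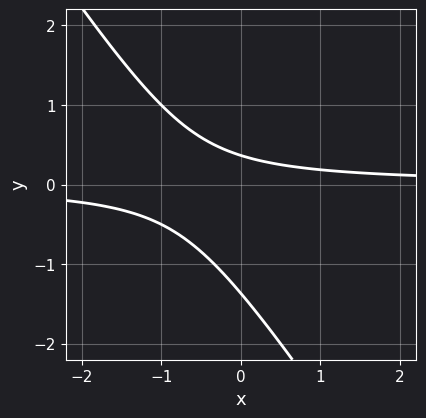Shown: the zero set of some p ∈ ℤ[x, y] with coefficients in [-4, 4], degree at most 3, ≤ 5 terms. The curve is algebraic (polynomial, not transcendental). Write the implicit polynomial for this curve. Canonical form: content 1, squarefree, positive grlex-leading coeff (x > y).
The degree is 2 — no degree-1 curve has this shape.
Against the integer gridlines: the curve avoids every integer x-axis point in the box.
Solving for integer coefficients yields p as stated.

3*x*y + 2*y^2 + 2*y - 1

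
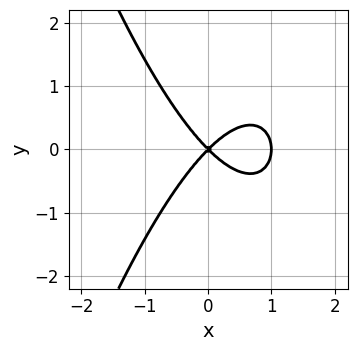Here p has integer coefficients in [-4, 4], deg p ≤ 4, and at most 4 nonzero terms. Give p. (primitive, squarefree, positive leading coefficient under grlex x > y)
x^3 - x^2 + y^2

deg p = 3.
Symmetries: the y ↦ −y reflection is a symmetry, so y appears only in even powers.
Reading off the gridlines: among the integer gridlines, it crosses the x-axis at x ∈ {0, 1}; one y-axis crossing is at y = 0.
Fitting integer coefficients to these (and the overall shape) gives p.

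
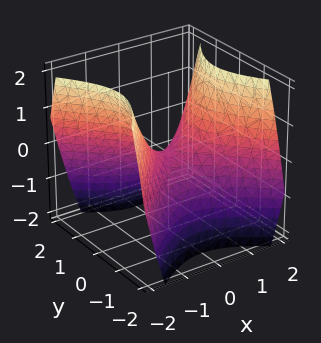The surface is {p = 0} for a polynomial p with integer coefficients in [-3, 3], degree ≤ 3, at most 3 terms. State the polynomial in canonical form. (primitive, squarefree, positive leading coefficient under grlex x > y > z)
x^2 - y^2 - z

1. Degree: a hyperbolic paraboloid; a quadric, so deg p = 2.
2. Symmetries: it's symmetric under y → −y, forcing even powers of y; it's symmetric under x → −x, forcing even powers of x.
3. Against the integer gridlines: one x-axis crossing is at x = 0; it meets the y-axis at y = 0 (among the integer gridlines); it meets the z-axis at z = 0 (among the integer gridlines).
4. Putting this together gives p.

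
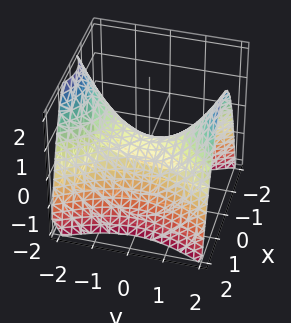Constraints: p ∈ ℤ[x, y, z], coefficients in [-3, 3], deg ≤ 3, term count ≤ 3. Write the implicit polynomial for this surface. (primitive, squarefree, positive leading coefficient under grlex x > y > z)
2*x^2 - y^2 + 2*z

Degree: a saddle surface; a quadric, so deg p = 2.
Symmetries: the y ↦ −y reflection is a symmetry, so y appears only in even powers; it's symmetric under x → −x, forcing even powers of x.
Checking where it meets the axes: it crosses the x-axis at the gridline x = 0; it meets the z-axis at z = 0 (among the integer gridlines).
These observations pin down the coefficients.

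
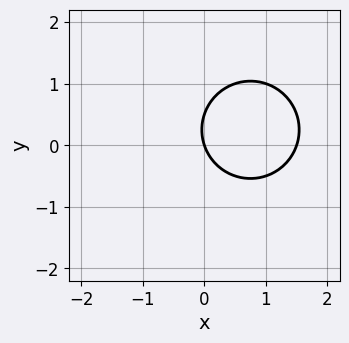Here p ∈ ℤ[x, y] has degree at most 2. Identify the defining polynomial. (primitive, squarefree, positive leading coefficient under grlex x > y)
(a) The degree is 2 — the shape is more complex than any degree-1 curve.
(b) From the axis intercepts and sections: it crosses the y-axis at the gridline y = 0; it crosses the x-axis at the gridline x = 0.
(c) Solving for integer coefficients yields p as stated.

2*x^2 + 2*y^2 - 3*x - y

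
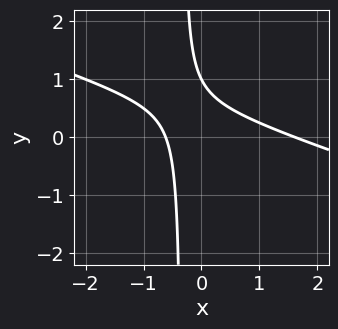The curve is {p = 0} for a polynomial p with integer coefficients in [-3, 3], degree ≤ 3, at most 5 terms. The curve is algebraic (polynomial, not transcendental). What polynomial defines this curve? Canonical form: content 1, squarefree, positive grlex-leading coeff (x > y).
1. deg p = 2. A generic line meets the curve in up to 2 points.
2. Checking where it meets the axes: it meets the y-axis at y = 1 (among the integer gridlines).
3. Assembling these constraints gives the stated polynomial.

x^2 + 3*x*y - x + y - 1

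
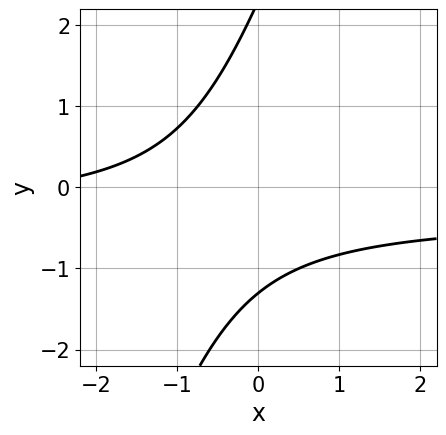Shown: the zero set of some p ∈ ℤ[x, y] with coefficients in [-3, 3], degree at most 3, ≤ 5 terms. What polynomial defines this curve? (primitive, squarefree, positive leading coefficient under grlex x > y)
3*x*y - y^2 + x + y + 3

1. deg p = 2. The shape is more complex than any degree-1 curve.
2. Checking where it meets the axes: no x-intercept at any integer in the box.
3. Assembling these constraints gives the stated polynomial.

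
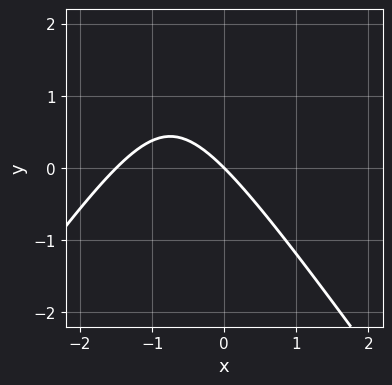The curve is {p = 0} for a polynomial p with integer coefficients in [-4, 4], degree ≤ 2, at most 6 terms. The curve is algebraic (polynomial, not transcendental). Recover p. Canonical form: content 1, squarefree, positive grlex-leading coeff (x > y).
2*x^2 - y^2 + 3*x + 3*y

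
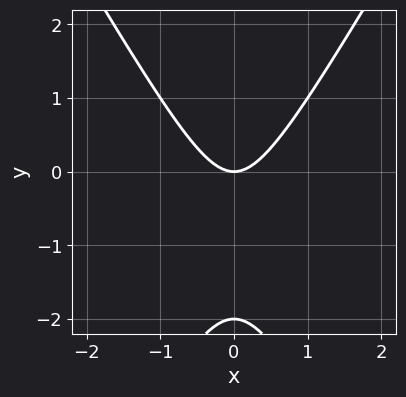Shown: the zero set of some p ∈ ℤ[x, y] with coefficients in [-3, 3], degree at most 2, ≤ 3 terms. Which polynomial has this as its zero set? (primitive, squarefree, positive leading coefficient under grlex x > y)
3*x^2 - y^2 - 2*y

First, the degree is 2 — a generic line meets the curve in up to 2 points.
Then, symmetries: mirror symmetry x ↦ −x ⇒ only even powers of x.
Next, checking where it meets the axes: the y-axis gridline crossings are at y ∈ {-2, 0}; it crosses the x-axis at the gridline x = 0.
Finally, matching integer coefficients to the picture gives p.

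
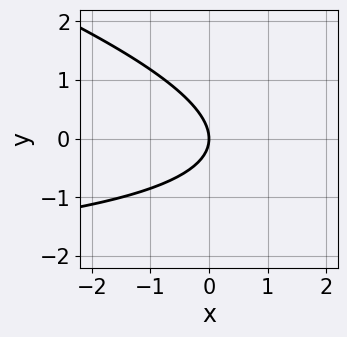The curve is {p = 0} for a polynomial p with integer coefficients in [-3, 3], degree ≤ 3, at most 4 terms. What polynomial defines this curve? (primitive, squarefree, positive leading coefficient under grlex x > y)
First, deg p = 2. No degree-1 curve has this shape.
Then, reading off the gridlines: it crosses the x-axis at the gridline x = 0; it meets the y-axis at y = 0 (among the integer gridlines).
Finally, assembling these constraints gives the stated polynomial.

x*y + 3*y^2 + 3*x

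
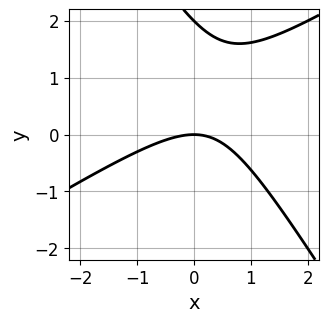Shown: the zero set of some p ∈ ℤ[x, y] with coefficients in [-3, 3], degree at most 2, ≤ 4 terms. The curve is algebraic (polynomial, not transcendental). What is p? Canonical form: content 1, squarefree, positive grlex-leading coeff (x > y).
(a) Degree: a generic line meets the curve in up to 2 points, so deg p = 2.
(b) Observable constraints: the y-axis gridline crossings are at y ∈ {0, 2}; one x-axis crossing is at x = 0.
(c) The integer polynomial consistent with all of this is the stated p.

x^2 - x*y - y^2 + 2*y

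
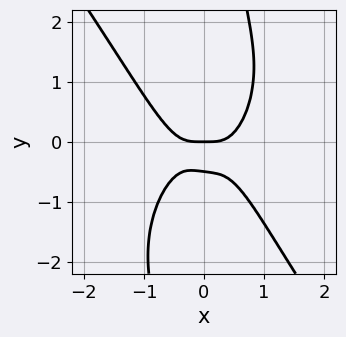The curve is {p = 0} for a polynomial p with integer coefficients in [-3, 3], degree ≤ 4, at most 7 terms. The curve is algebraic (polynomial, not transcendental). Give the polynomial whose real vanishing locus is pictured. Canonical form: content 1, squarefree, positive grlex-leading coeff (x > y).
1. The degree is 4 — no degree-3 curve has this shape.
2. From the axis intercepts and sections: it crosses the x-axis at the gridline x = 0; it meets the y-axis at y = 0 (among the integer gridlines).
3. These observations pin down the coefficients.

3*x^4 + x*y^3 + x*y^2 - 2*y^2 - y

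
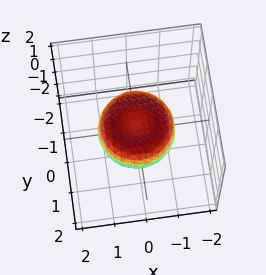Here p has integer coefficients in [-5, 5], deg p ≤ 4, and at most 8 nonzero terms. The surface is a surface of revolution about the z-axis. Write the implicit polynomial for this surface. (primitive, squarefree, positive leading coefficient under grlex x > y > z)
(a) Degree: a generic line meets the surface in up to 4 points, so deg p = 4.
(b) Symmetries: every cross-section ⟂ z is a circle, so x, y appear only via x² + y².
(c) Checking where it meets the axes: a circular section at z = 0 has radius between 1 and 2.
(d) Matching integer coefficients to the picture gives p.

2*x^4 + 4*x^2*y^2 + 2*y^4 - 2*x^2 - 2*y^2 + 3*z^2 - 1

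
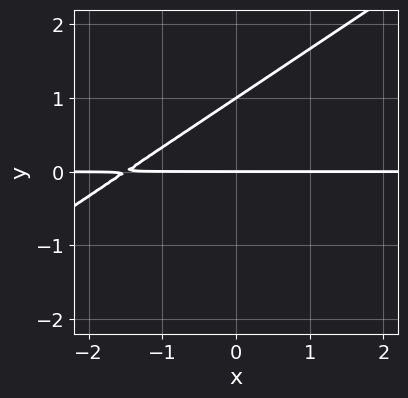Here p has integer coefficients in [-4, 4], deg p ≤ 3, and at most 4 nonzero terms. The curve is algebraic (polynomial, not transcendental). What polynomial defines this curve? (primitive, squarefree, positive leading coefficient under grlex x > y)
1. The degree is 2 — the shape is more complex than any degree-1 curve.
2. Reading off the gridlines: among the integer gridlines, it crosses the y-axis at y ∈ {0, 1}; the visible x-axis segment lies entirely on the curve.
3. Matching integer coefficients to the picture gives p.

2*x*y - 3*y^2 + 3*y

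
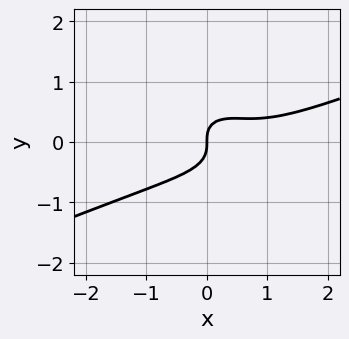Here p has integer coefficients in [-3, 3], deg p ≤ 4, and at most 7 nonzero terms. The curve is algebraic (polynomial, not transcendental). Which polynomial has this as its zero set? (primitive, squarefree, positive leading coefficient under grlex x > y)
Degree: the shape is more complex than any degree-2 curve, so deg p = 3.
Reading off the gridlines: it crosses the x-axis at the gridline x = 0; one y-axis crossing is at y = 0.
Assembling these constraints gives the stated polynomial.

x^3 - 2*x^2*y - 3*y^3 - x^2 + x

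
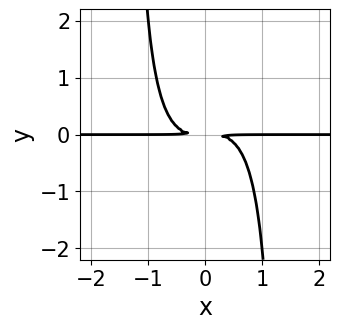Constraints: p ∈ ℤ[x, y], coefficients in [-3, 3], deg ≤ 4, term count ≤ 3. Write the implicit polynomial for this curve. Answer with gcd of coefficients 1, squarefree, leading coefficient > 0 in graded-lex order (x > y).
2*x^3*y - x^2*y^2 + 2*y^2

(a) deg p = 4.
(b) From the visible intercepts: every point of the x-axis in the box is on the curve.
(c) Matching integer coefficients to the picture gives p.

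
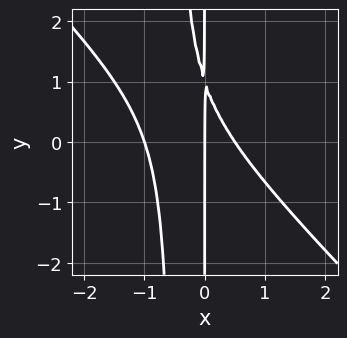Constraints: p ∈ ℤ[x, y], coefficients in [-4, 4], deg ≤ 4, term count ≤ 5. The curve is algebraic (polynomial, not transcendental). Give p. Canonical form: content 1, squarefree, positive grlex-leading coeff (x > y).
2*x^3 + 2*x^2*y + x^2 + x*y - x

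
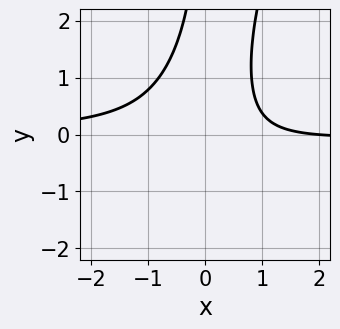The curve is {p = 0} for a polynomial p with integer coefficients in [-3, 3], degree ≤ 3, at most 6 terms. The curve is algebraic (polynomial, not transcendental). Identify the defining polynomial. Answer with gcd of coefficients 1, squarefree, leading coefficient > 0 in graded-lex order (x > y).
Degree: a generic line meets the curve in up to 3 points, so deg p = 3.
From the visible intercepts: it meets the x-axis at x = 2 (among the integer gridlines); the curve avoids every integer y-axis point in the box.
Matching integer coefficients to the picture gives p.

3*x^2*y - x*y^2 + x - 2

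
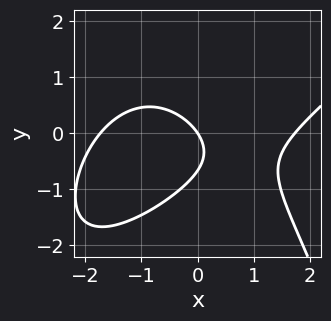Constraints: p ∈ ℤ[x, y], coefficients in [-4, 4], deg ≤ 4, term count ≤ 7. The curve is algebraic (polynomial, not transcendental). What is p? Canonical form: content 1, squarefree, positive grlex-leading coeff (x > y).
First, deg p = 3. A generic line meets the curve in up to 3 points.
Then, against the integer gridlines: it crosses the x-axis at the gridline x = 0; it crosses the y-axis at the gridline y = 0.
Finally, together with the visible shape, these determine p as stated.

x^3 - x^2*y - 3*y^2 - 3*x - 2*y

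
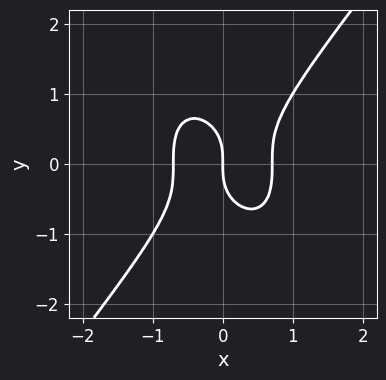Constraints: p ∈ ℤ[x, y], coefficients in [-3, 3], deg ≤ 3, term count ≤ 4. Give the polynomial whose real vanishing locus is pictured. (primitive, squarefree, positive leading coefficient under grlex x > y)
Degree: no degree-2 curve has this shape, so deg p = 3.
Observable constraints: it meets the x-axis at x = 0 (among the integer gridlines); one y-axis crossing is at y = 0.
The integer polynomial consistent with all of this is the stated p.

2*x^3 - y^3 - x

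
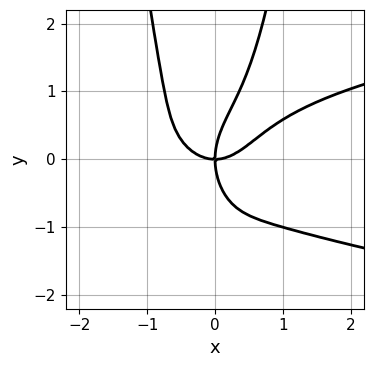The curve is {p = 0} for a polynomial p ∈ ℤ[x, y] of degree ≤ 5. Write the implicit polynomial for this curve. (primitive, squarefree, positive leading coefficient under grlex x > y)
3*x^2*y^2 - 2*x^3 - y^3 + 2*x*y

(a) The degree is 4 — a generic line meets the curve in up to 4 points.
(b) From the visible intercepts: it crosses the x-axis at the gridline x = 0; one y-axis crossing is at y = 0.
(c) Putting this together gives p.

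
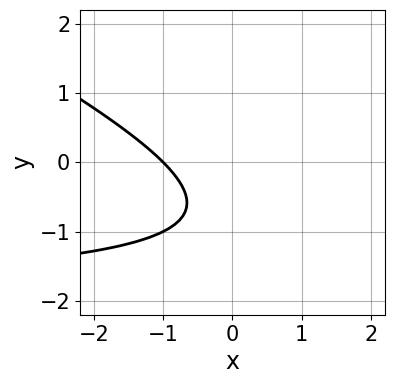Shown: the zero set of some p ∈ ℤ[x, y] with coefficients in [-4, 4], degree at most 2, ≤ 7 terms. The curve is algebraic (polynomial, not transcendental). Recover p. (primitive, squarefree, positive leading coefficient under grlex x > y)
First, degree: no degree-1 curve has this shape, so deg p = 2.
Then, checking where it meets the axes: it meets the x-axis at x = -1 (among the integer gridlines); no y-intercept at any integer in the box.
Finally, matching integer coefficients to the picture gives p.

x*y + 2*y^2 + 2*x + 3*y + 2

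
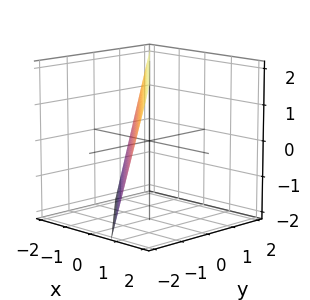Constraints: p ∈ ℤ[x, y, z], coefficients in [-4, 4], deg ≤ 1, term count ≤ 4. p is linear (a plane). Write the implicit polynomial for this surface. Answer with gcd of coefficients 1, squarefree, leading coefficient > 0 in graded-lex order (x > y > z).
1. Degree: the surface is flat (a plane), so deg p = 1.
2. Against the integer gridlines: it meets the z-axis at z = 2 (among the integer gridlines).
3. Solving for integer coefficients yields p as stated.

3*x + 3*y - z + 2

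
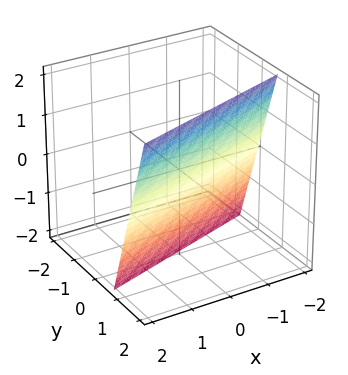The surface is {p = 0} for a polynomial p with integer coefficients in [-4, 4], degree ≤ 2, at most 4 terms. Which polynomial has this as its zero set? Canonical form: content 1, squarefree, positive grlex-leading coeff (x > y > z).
The degree is 1 — every cross-section is a straight line — this is a plane.
Against the integer gridlines: it meets the x-axis at x = -2 (among the integer gridlines); it meets the z-axis at z = -2 (among the integer gridlines).
Together with the visible shape, these determine p as stated.

x - 3*y + z + 2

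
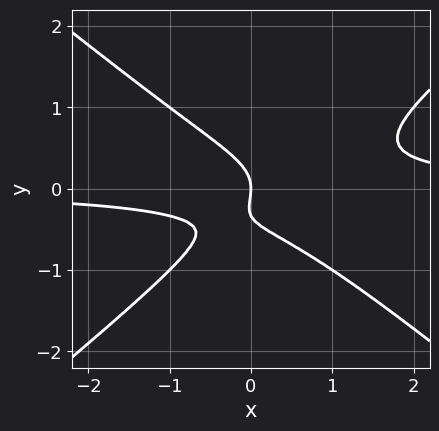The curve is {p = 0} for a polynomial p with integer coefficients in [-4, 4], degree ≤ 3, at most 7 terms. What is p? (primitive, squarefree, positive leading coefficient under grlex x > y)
First, the degree is 3 — no degree-2 curve has this shape.
Next, checking where it meets the axes: it crosses the x-axis at the gridline x = 0; one y-axis crossing is at y = 0.
Finally, these observations pin down the coefficients.

2*x^2*y - 3*y^3 - x*y - y^2 - x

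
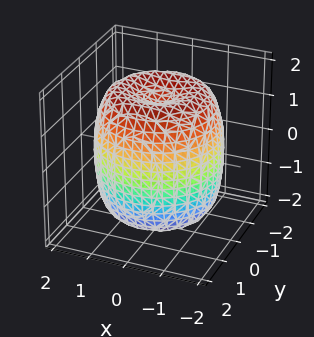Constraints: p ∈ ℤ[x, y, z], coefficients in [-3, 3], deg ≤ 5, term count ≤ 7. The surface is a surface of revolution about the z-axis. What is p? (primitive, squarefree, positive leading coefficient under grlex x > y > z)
1. deg p = 4.
2. Symmetry: the surface is invariant under rotation about z: p = q(x² + y², z).
3. Observable constraints: a circular section at z = -1 has radius between 1 and 2.
4. The integer polynomial consistent with all of this is the stated p.

x^4 + 2*x^2*y^2 + y^4 - 2*x^2 - 2*y^2 + z^2 - 2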